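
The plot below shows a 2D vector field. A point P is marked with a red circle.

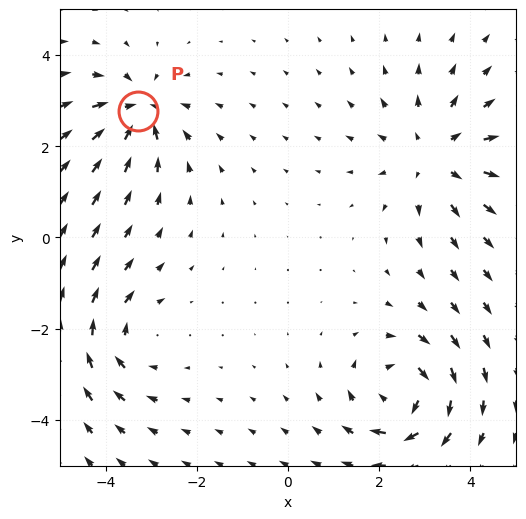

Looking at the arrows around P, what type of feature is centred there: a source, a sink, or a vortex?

sink

At P (-3.3, 2.8) the arrows converge inward. Divergence about -5, curl ≈0 — negative divergence with near-zero curl is a sink.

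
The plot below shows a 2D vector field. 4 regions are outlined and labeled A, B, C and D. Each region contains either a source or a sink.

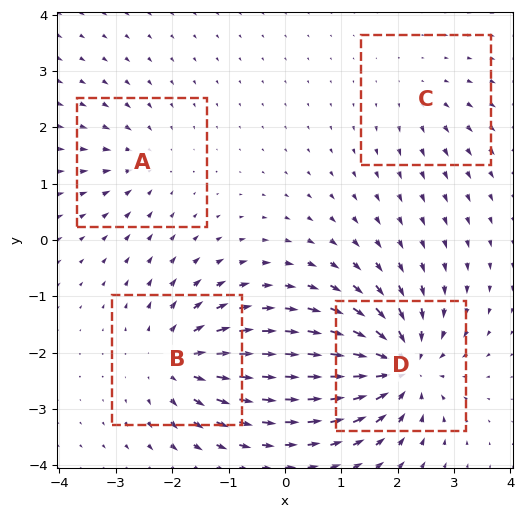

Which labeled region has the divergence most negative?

D

Divergence at each region's feature centre — A: about -4, B: about +6, C: about +3, D: about -8. Region D is most negative.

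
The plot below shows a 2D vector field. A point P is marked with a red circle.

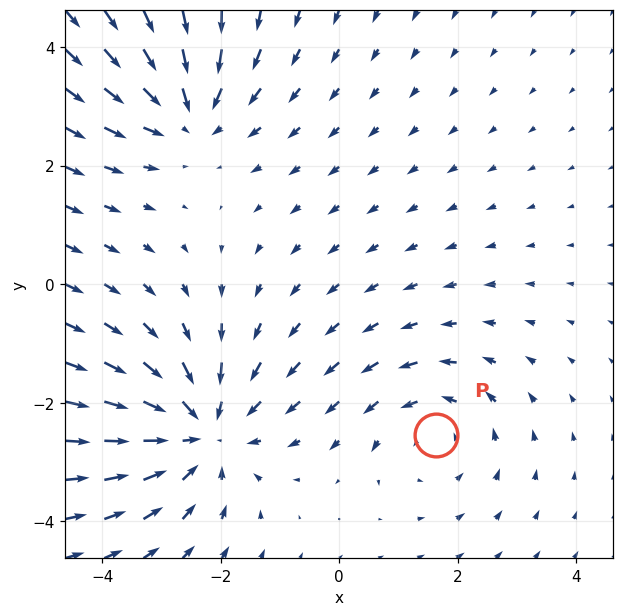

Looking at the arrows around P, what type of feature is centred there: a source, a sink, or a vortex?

vortex

At P (1.6, -2.5) the arrows circulate counterclockwise. Divergence ≈0, curl about +3 — near-zero divergence with nonzero curl is a vortex.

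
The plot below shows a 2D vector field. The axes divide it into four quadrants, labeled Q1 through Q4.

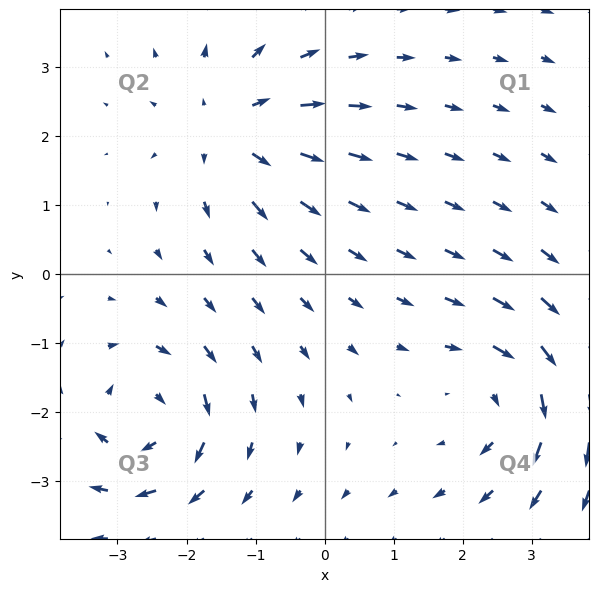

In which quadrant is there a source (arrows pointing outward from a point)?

The source sits at approximately (-1.4, 2.1), which lies in quadrant Q2. The divergence there is about +5, positive as expected for a source.

Q2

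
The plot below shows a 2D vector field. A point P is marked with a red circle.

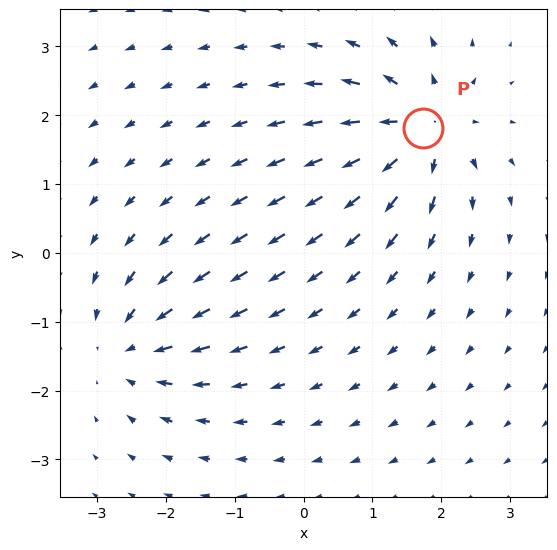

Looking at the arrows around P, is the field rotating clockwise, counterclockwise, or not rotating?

not rotating

Near P at (1.7, 1.8) the arrows show no circulation. The curl there is ≈0.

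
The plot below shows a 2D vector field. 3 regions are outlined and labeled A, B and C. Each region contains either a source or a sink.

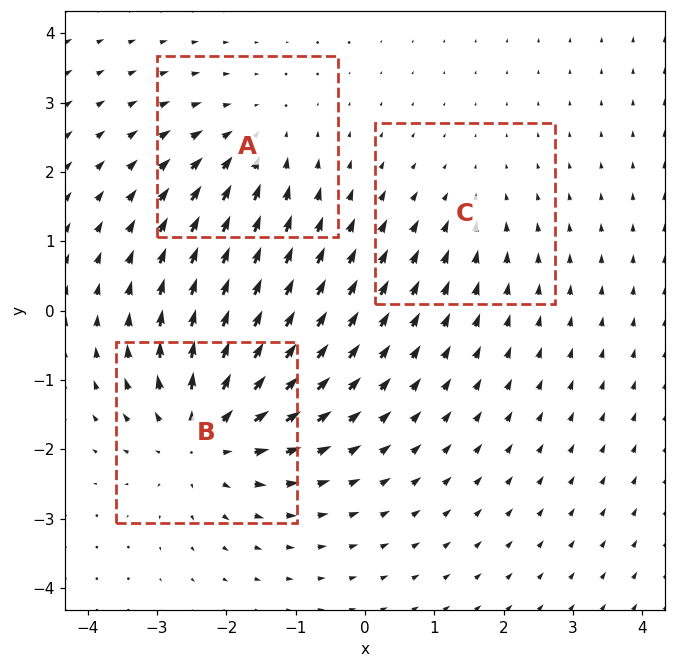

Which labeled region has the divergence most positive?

B

Divergence at each region's feature centre — A: about -3, B: about +5, C: about -2. Region B is most positive.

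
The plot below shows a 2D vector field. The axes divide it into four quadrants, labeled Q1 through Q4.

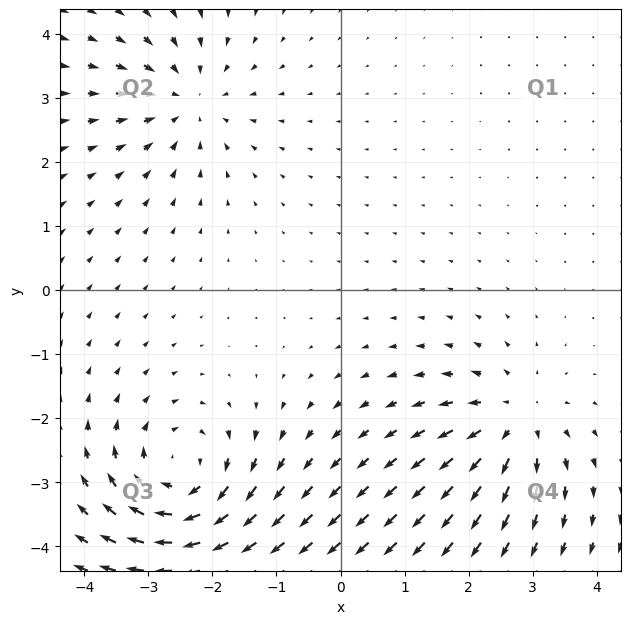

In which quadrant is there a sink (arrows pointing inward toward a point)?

The sink sits at approximately (-2.4, 3.0), which lies in quadrant Q2. The divergence there is about -4, negative as expected for a sink.

Q2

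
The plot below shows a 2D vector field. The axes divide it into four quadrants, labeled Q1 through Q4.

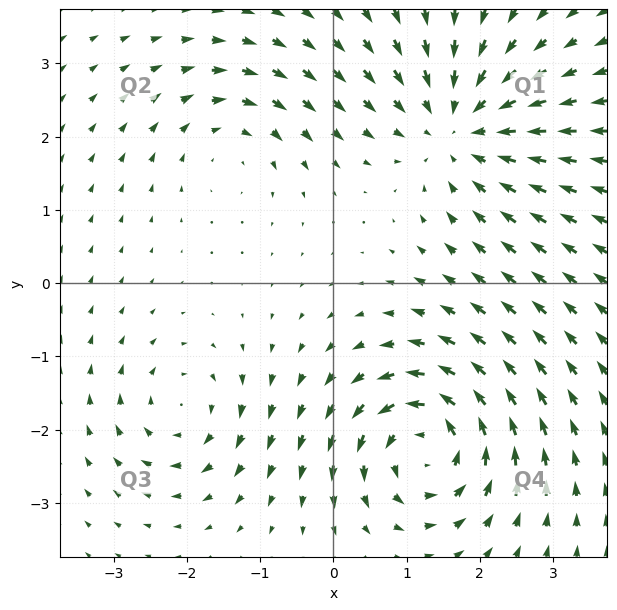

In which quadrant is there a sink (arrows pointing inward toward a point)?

The sink sits at approximately (1.7, 2.1), which lies in quadrant Q1. The divergence there is about -4, negative as expected for a sink.

Q1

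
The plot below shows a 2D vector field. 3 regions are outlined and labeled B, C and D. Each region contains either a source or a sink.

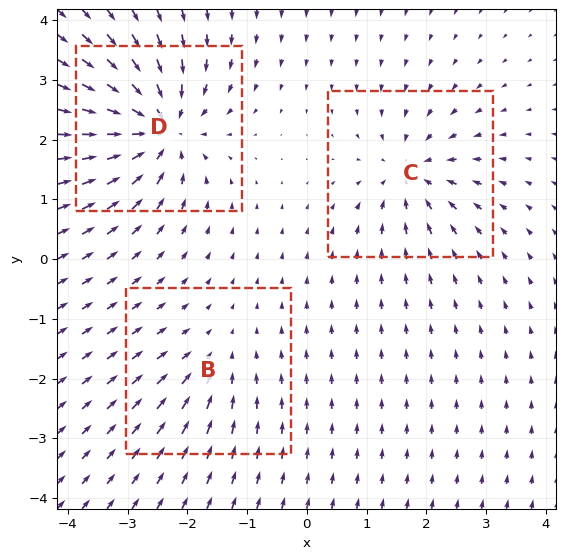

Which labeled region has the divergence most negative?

Divergence at each region's feature centre — B: about -2, C: about -4, D: about -6. Region D is most negative.

D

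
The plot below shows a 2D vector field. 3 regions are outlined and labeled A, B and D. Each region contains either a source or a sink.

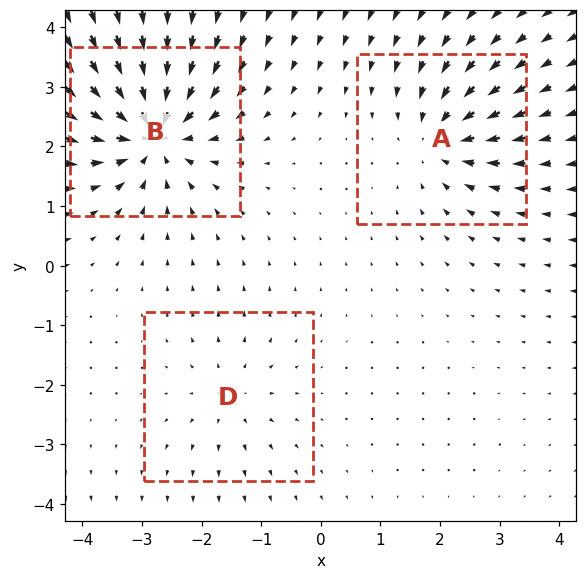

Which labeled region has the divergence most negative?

B

Divergence at each region's feature centre — A: about -4, B: about -6, D: about +2. Region B is most negative.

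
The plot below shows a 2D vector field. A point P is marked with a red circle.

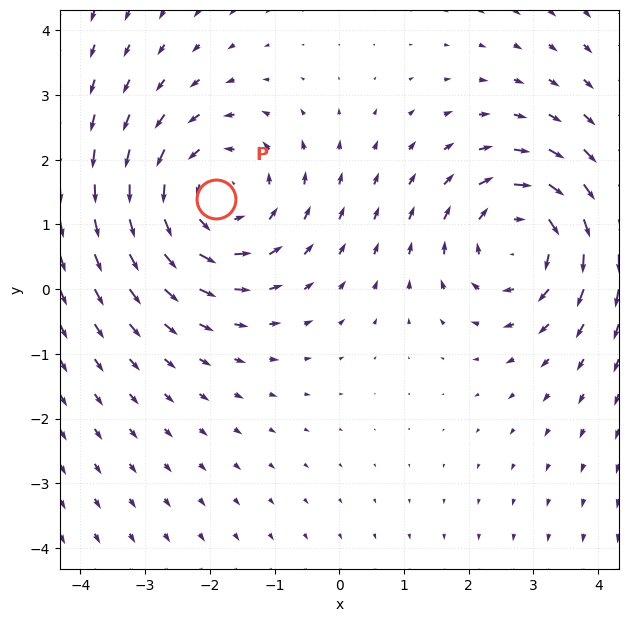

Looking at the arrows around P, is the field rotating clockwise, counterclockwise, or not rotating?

counterclockwise

Near P at (-1.9, 1.4) the arrows circulate counterclockwise. The curl (z-component) there is about +3; positive curl means counterclockwise rotation.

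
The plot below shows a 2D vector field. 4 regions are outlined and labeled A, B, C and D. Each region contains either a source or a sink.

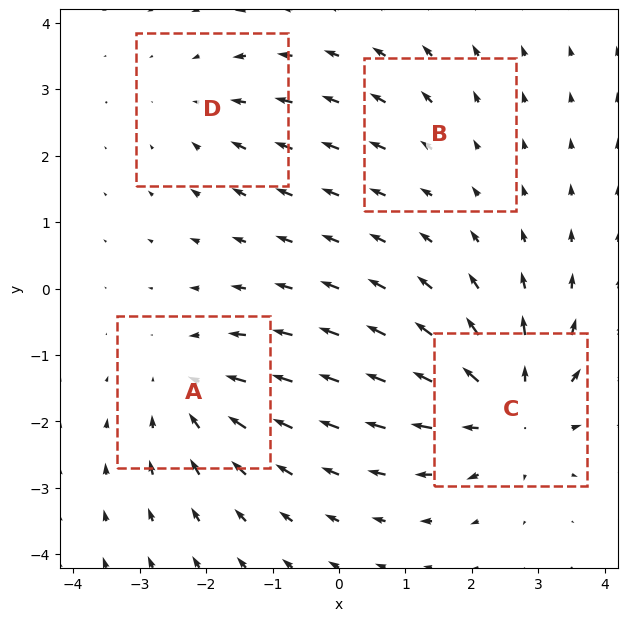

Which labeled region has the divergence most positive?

C

Divergence at each region's feature centre — A: about -4, B: about +2, C: about +6, D: about -3. Region C is most positive.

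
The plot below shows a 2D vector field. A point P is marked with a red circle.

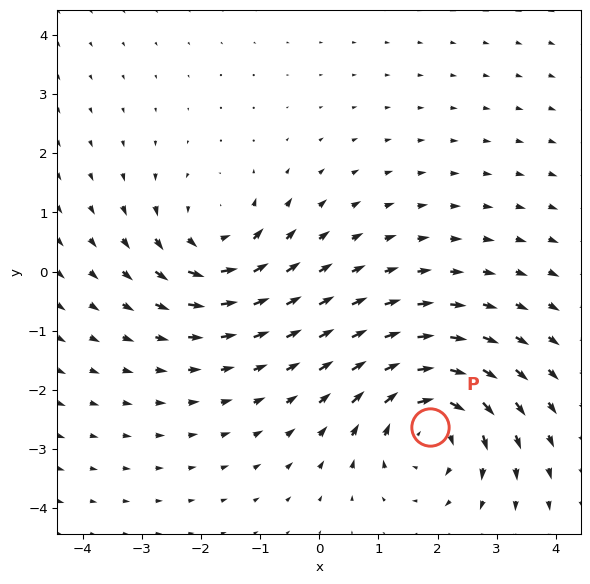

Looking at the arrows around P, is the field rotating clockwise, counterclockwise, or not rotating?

Near P at (1.9, -2.6) the arrows circulate clockwise. The curl (z-component) there is about -5; negative curl means clockwise rotation.

clockwise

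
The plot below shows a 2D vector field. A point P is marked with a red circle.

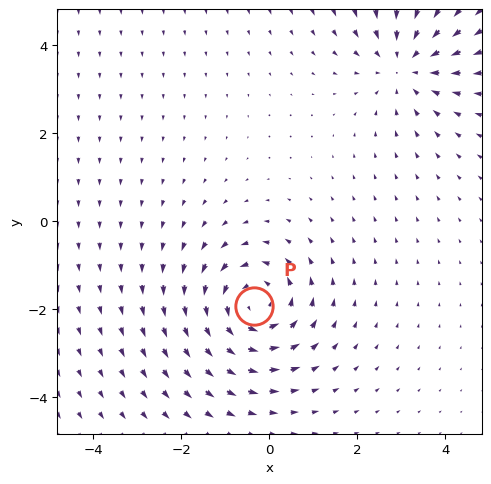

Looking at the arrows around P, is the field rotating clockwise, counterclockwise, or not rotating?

counterclockwise

Near P at (-0.4, -1.9) the arrows circulate counterclockwise. The curl (z-component) there is about +4; positive curl means counterclockwise rotation.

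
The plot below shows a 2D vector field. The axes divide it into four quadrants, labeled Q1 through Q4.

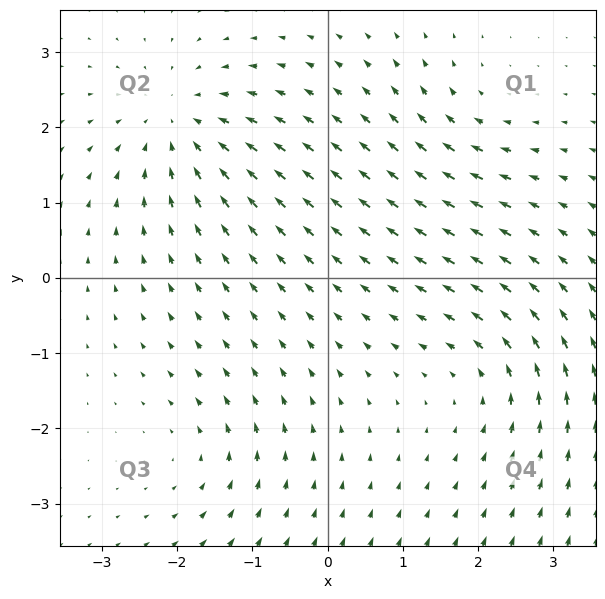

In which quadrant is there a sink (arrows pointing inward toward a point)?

The sink sits at approximately (-2.0, 2.0), which lies in quadrant Q2. The divergence there is about -4, negative as expected for a sink.

Q2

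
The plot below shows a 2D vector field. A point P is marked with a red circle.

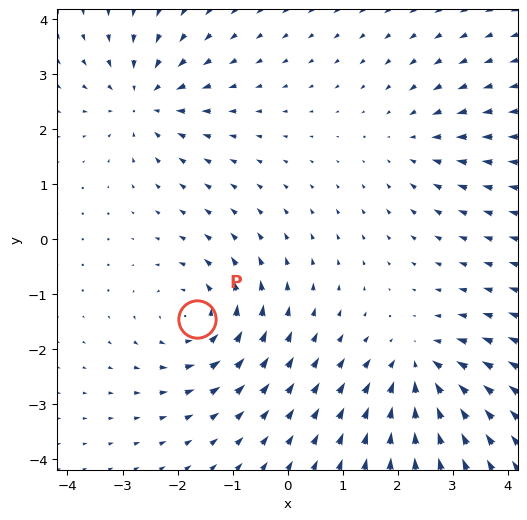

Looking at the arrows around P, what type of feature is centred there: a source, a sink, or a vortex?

At P (-1.6, -1.5) the arrows circulate counterclockwise. Divergence ≈0, curl about +5 — near-zero divergence with nonzero curl is a vortex.

vortex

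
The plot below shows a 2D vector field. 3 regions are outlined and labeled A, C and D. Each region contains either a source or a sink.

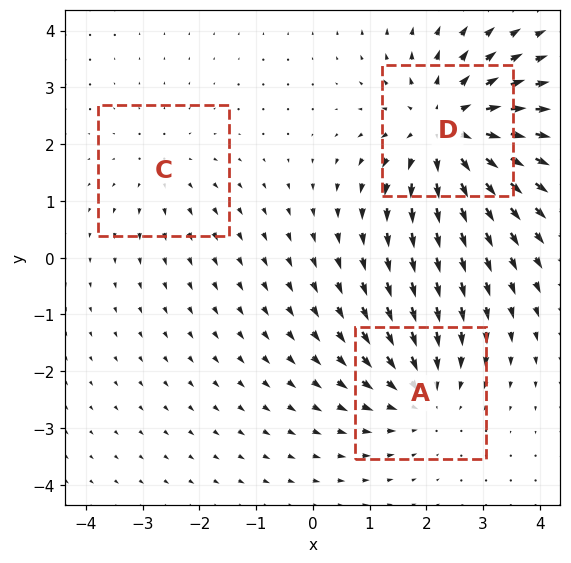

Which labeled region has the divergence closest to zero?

C

Divergence at each region's feature centre — A: about -3, C: about +2, D: about +4. Region C is closest to zero.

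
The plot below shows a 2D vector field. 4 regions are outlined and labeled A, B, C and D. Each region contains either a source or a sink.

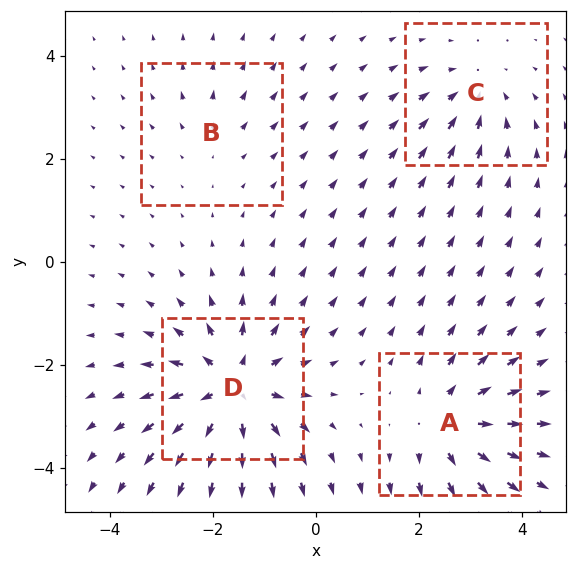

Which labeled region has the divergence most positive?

D

Divergence at each region's feature centre — A: about +5, B: about +2, C: about -4, D: about +7. Region D is most positive.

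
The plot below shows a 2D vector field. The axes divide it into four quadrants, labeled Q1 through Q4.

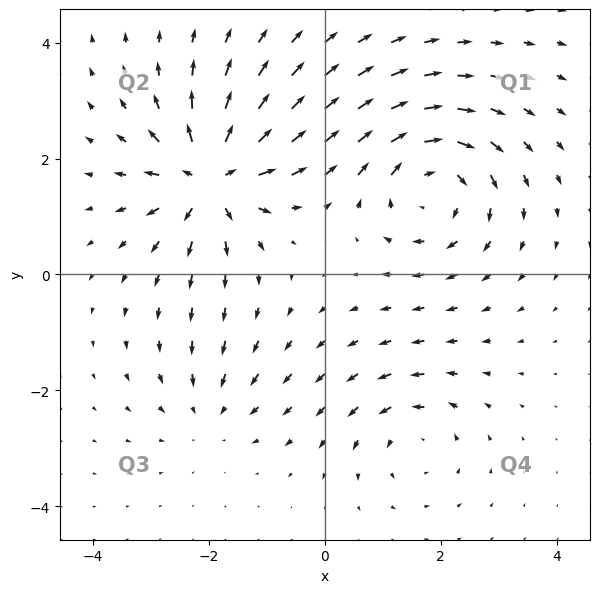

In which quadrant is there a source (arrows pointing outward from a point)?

Q2

The source sits at approximately (-2.0, 1.7), which lies in quadrant Q2. The divergence there is about +7, positive as expected for a source.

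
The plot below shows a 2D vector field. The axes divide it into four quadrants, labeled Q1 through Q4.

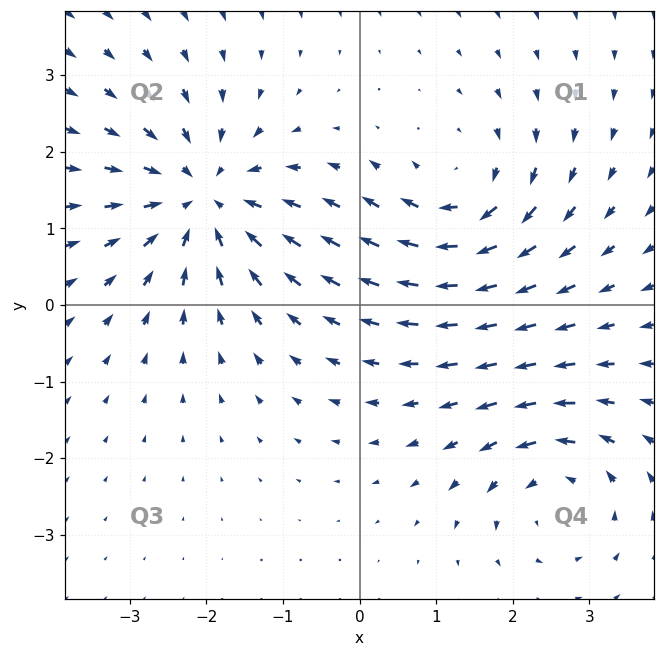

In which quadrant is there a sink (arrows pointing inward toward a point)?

Q2

The sink sits at approximately (-2.0, 1.4), which lies in quadrant Q2. The divergence there is about -4, negative as expected for a sink.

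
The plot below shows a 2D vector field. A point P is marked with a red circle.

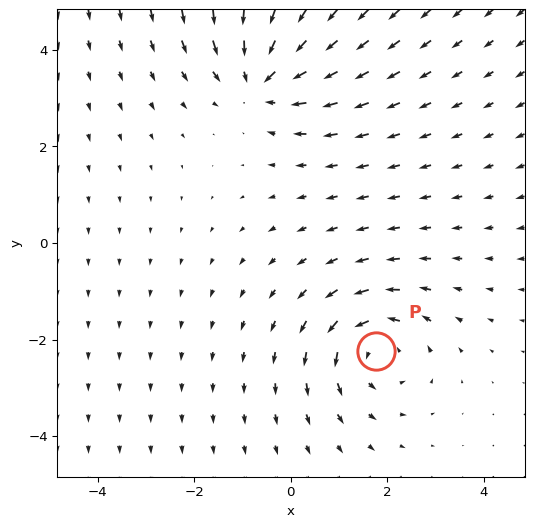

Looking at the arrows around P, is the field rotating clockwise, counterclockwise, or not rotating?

Near P at (1.8, -2.2) the arrows circulate counterclockwise. The curl (z-component) there is about +4; positive curl means counterclockwise rotation.

counterclockwise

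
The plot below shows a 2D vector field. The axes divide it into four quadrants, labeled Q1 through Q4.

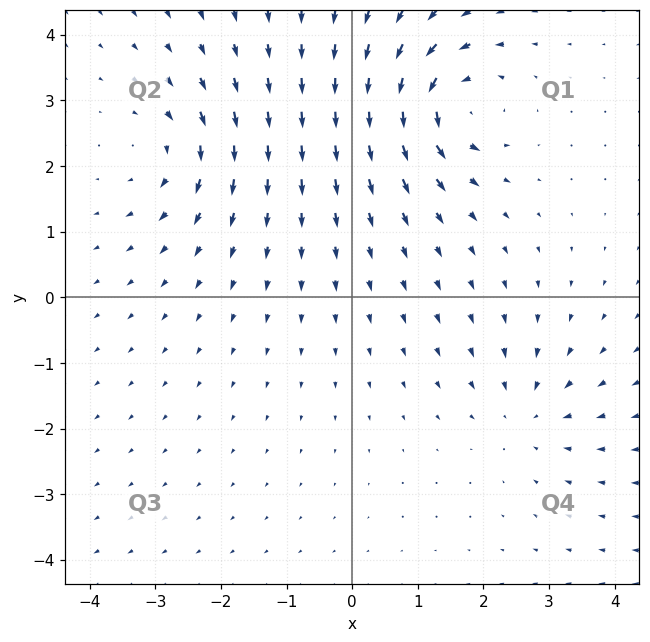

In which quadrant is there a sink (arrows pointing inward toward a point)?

Q4

The sink sits at approximately (2.7, -1.8), which lies in quadrant Q4. The divergence there is about -3, negative as expected for a sink.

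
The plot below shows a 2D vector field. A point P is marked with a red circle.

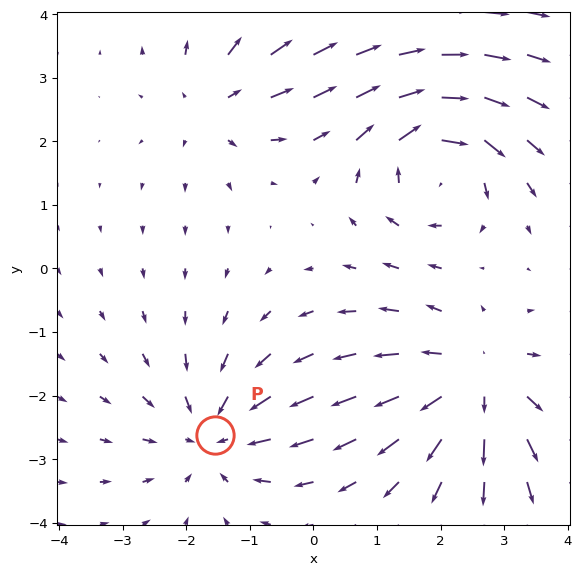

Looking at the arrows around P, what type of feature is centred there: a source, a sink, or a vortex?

At P (-1.6, -2.6) the arrows converge inward. Divergence about -4, curl ≈0 — negative divergence with near-zero curl is a sink.

sink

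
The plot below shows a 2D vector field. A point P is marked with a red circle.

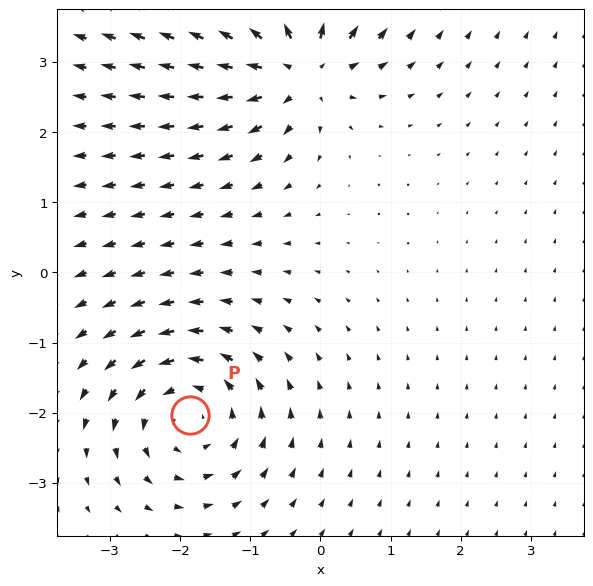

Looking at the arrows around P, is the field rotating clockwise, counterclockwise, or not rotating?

counterclockwise

Near P at (-1.9, -2.0) the arrows circulate counterclockwise. The curl (z-component) there is about +5; positive curl means counterclockwise rotation.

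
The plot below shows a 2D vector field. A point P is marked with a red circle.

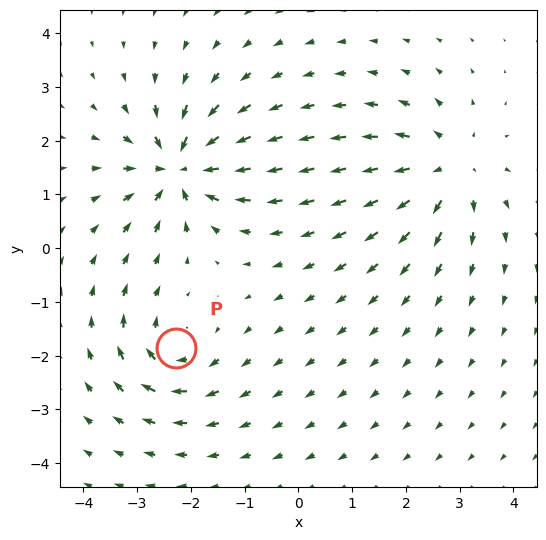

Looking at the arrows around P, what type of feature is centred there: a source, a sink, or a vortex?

vortex

At P (-2.3, -1.9) the arrows circulate clockwise. Divergence ≈0, curl about -4 — near-zero divergence with nonzero curl is a vortex.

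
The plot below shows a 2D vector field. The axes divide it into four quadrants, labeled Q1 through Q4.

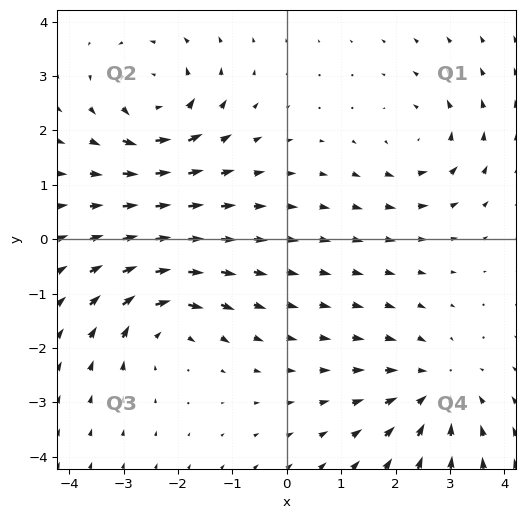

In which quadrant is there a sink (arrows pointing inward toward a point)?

The sink sits at approximately (2.7, -2.8), which lies in quadrant Q4. The divergence there is about -4, negative as expected for a sink.

Q4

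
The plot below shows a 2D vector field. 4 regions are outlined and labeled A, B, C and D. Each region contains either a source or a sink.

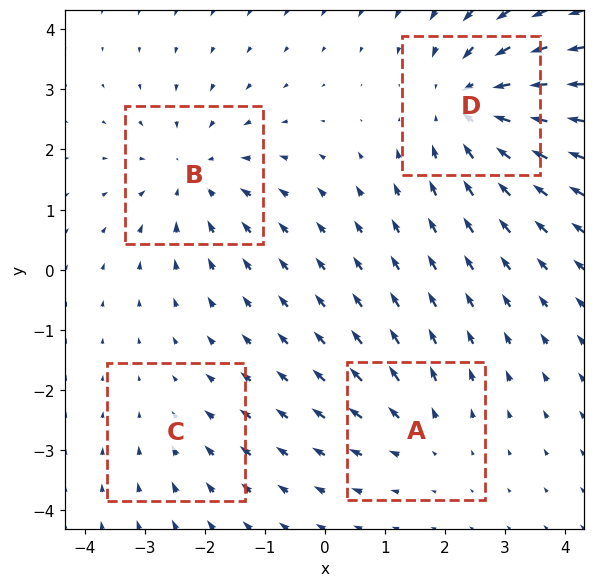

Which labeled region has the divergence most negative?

Divergence at each region's feature centre — A: about +3, B: about -4, C: about -2, D: about -6. Region D is most negative.

D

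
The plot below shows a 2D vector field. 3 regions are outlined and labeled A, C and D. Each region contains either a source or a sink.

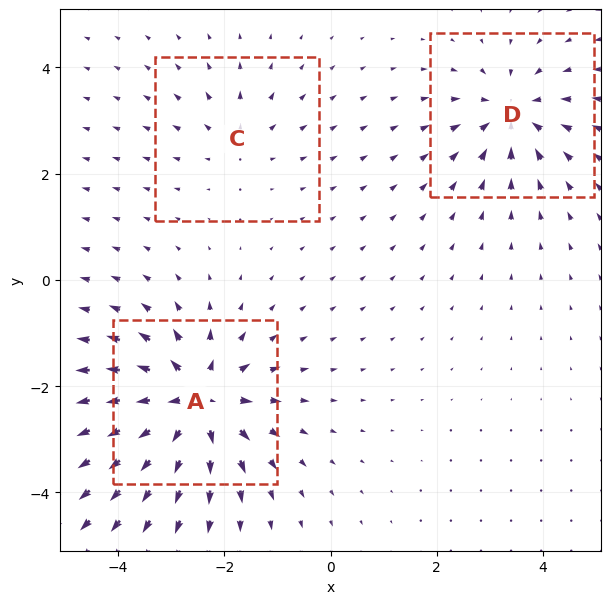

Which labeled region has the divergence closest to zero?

C

Divergence at each region's feature centre — A: about +6, C: about +2, D: about -4. Region C is closest to zero.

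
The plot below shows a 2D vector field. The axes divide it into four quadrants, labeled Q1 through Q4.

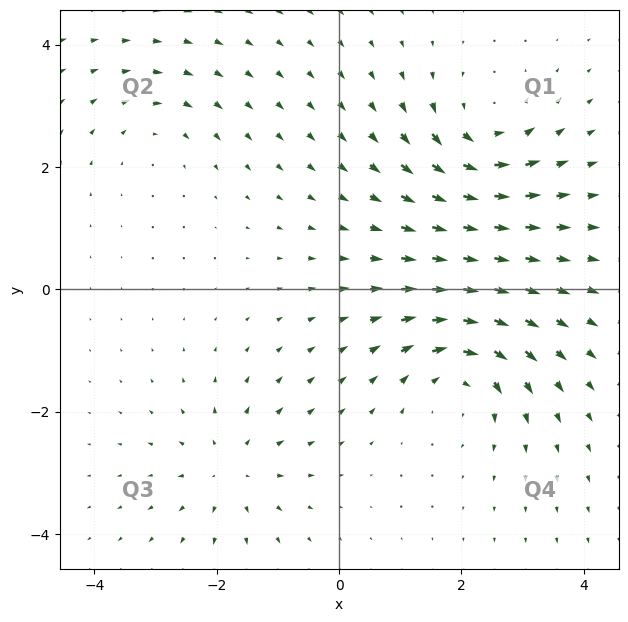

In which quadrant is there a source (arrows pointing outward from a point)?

The source sits at approximately (-1.8, -2.9), which lies in quadrant Q3. The divergence there is about +4, positive as expected for a source.

Q3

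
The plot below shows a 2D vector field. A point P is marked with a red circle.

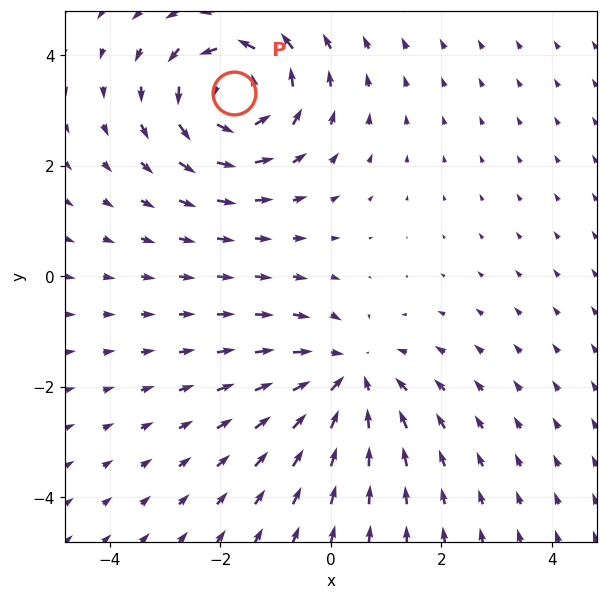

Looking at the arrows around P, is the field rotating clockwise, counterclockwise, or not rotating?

counterclockwise

Near P at (-1.8, 3.3) the arrows circulate counterclockwise. The curl (z-component) there is about +4; positive curl means counterclockwise rotation.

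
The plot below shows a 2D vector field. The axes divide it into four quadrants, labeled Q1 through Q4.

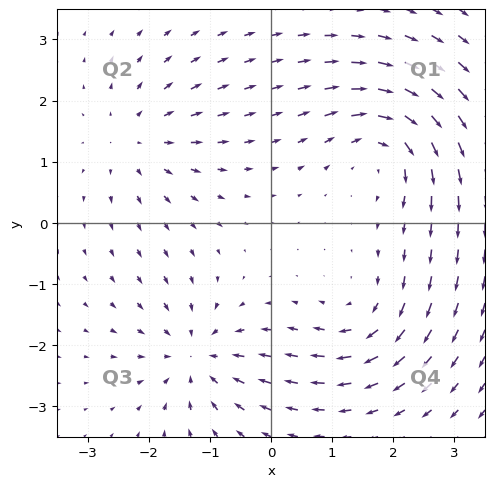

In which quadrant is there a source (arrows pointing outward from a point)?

Q2

The source sits at approximately (-2.2, 1.4), which lies in quadrant Q2. The divergence there is about +4, positive as expected for a source.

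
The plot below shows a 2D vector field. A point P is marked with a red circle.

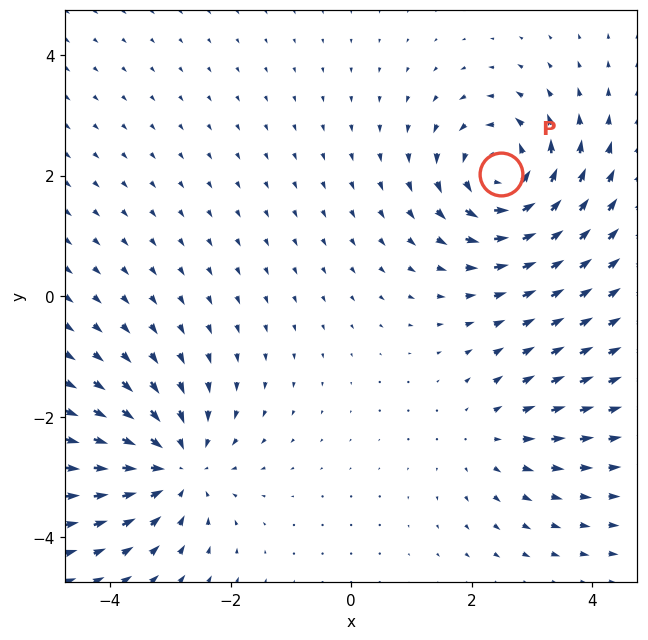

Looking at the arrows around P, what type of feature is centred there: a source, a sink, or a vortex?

vortex

At P (2.5, 2.0) the arrows circulate counterclockwise. Divergence ≈0, curl about +6 — near-zero divergence with nonzero curl is a vortex.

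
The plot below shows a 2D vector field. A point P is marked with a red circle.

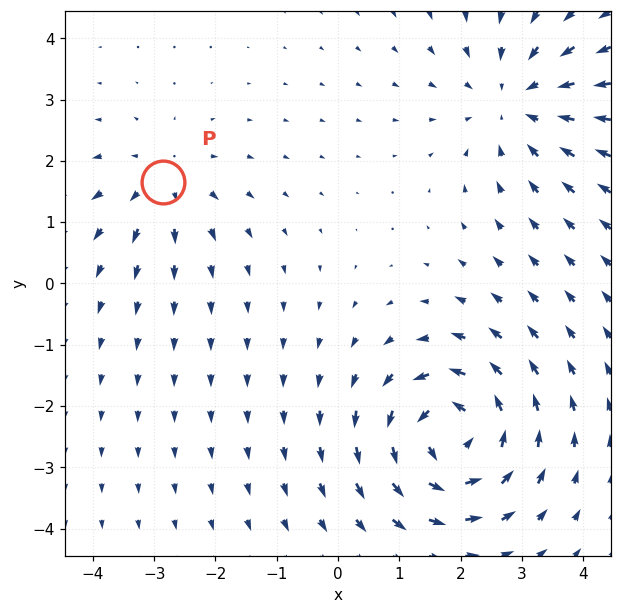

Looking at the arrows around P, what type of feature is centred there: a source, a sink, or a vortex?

At P (-2.9, 1.6) the arrows spread outward. Divergence about +3, curl ≈0 — positive divergence with near-zero curl is a source.

source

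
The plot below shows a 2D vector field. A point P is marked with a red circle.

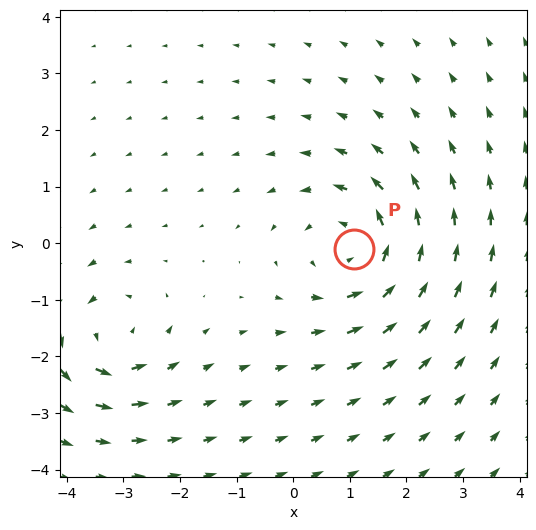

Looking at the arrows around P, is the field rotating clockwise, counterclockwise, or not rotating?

counterclockwise

Near P at (1.1, -0.1) the arrows circulate counterclockwise. The curl (z-component) there is about +4; positive curl means counterclockwise rotation.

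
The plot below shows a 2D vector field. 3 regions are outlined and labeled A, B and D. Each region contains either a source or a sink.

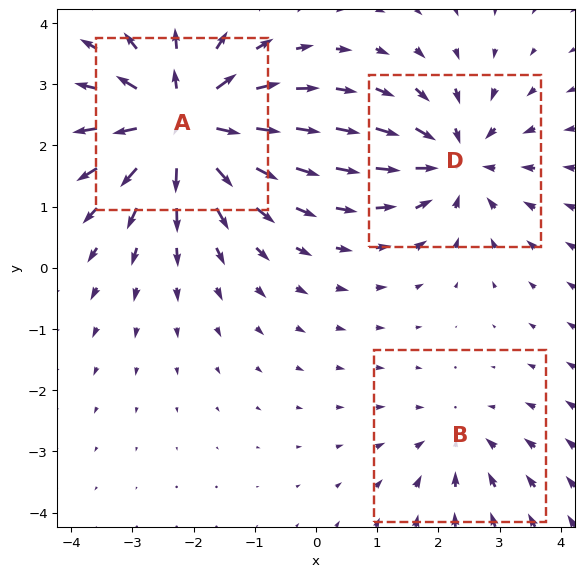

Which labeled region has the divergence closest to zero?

B

Divergence at each region's feature centre — A: about +6, B: about -2, D: about -4. Region B is closest to zero.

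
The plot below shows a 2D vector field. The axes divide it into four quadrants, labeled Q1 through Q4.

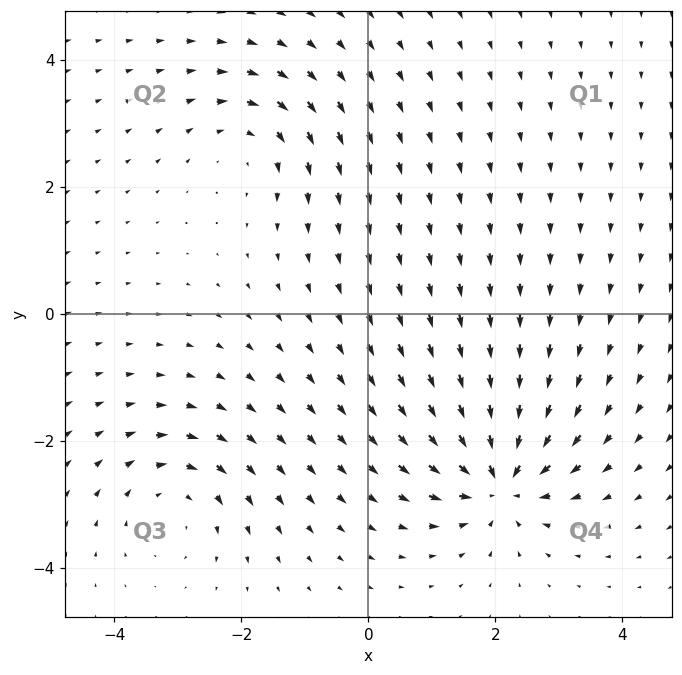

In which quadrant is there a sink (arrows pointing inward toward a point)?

Q4

The sink sits at approximately (2.1, -2.6), which lies in quadrant Q4. The divergence there is about -7, negative as expected for a sink.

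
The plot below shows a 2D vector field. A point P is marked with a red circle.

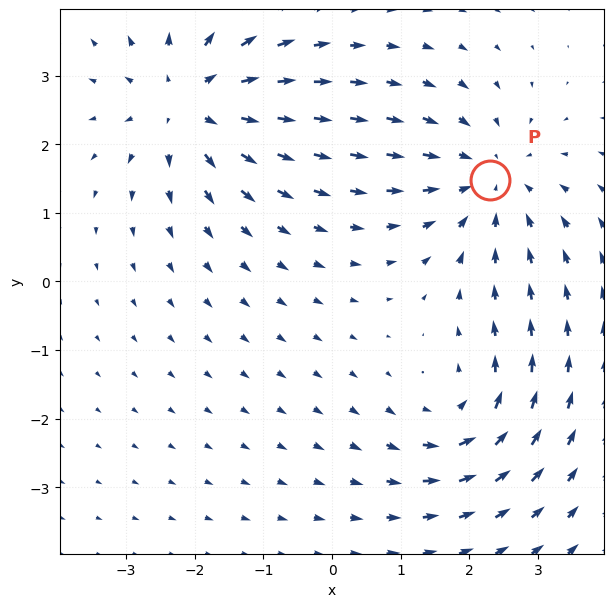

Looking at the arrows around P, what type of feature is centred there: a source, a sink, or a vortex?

sink

At P (2.3, 1.5) the arrows converge inward. Divergence about -4, curl ≈0 — negative divergence with near-zero curl is a sink.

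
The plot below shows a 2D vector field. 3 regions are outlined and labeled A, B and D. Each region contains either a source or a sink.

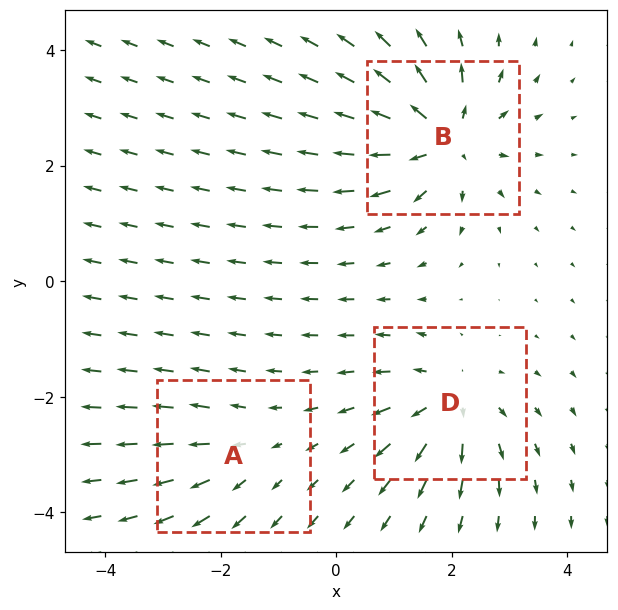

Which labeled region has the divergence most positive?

Divergence at each region's feature centre — A: about +2, B: about +6, D: about +4. Region B is most positive.

B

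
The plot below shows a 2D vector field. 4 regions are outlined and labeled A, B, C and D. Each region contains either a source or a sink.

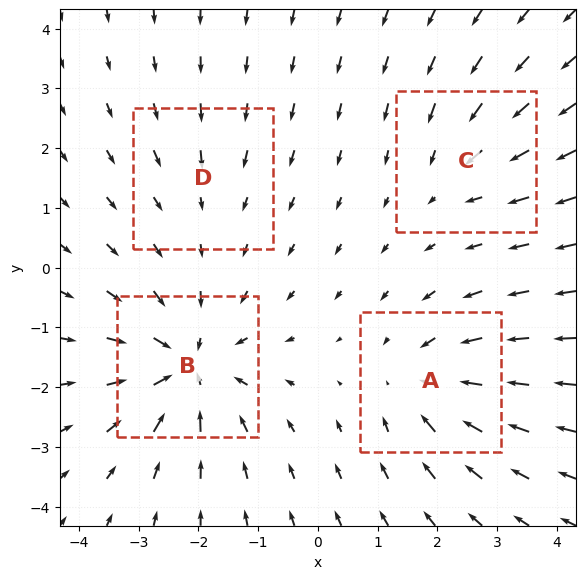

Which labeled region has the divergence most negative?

Divergence at each region's feature centre — A: about -5, B: about -7, C: about -3, D: about -2. Region B is most negative.

B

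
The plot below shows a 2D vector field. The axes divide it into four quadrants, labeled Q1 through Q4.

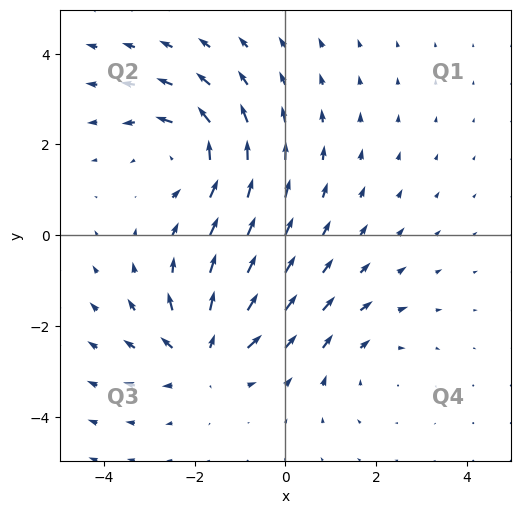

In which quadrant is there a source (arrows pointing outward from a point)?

Q3

The source sits at approximately (-1.8, -2.6), which lies in quadrant Q3. The divergence there is about +5, positive as expected for a source.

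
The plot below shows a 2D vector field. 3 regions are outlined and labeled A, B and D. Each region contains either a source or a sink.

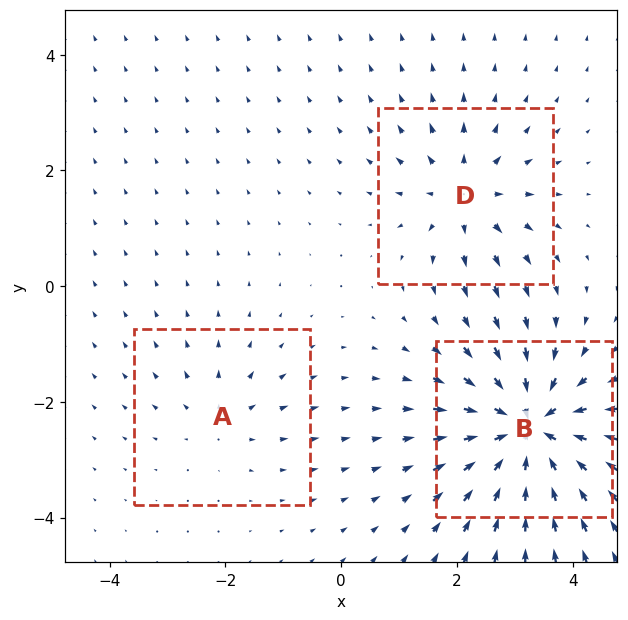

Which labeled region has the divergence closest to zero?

Divergence at each region's feature centre — A: about +2, B: about -6, D: about +4. Region A is closest to zero.

A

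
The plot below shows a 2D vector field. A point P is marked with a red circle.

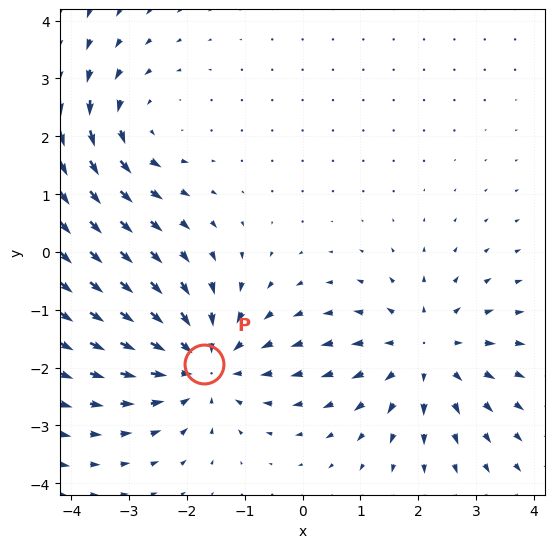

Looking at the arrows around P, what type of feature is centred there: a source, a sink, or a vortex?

sink

At P (-1.7, -1.9) the arrows converge inward. Divergence about -4, curl ≈0 — negative divergence with near-zero curl is a sink.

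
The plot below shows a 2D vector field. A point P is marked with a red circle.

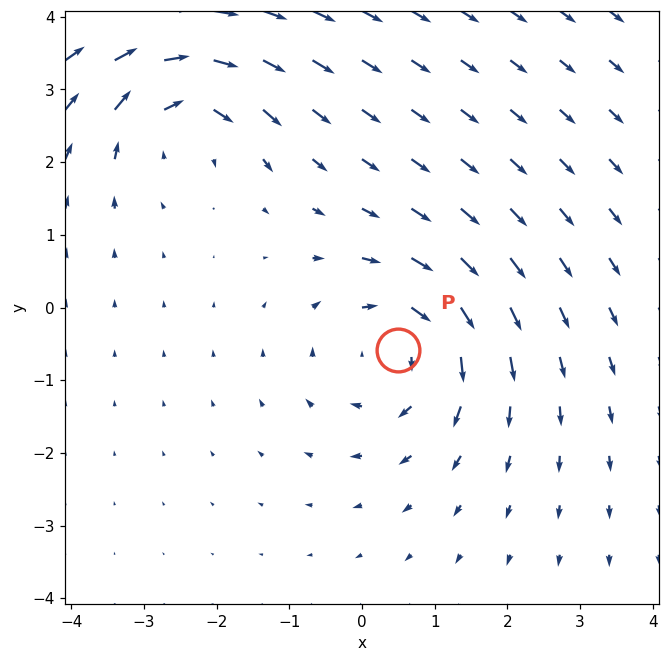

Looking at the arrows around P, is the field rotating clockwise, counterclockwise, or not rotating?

Near P at (0.5, -0.6) the arrows circulate clockwise. The curl (z-component) there is about -5; negative curl means clockwise rotation.

clockwise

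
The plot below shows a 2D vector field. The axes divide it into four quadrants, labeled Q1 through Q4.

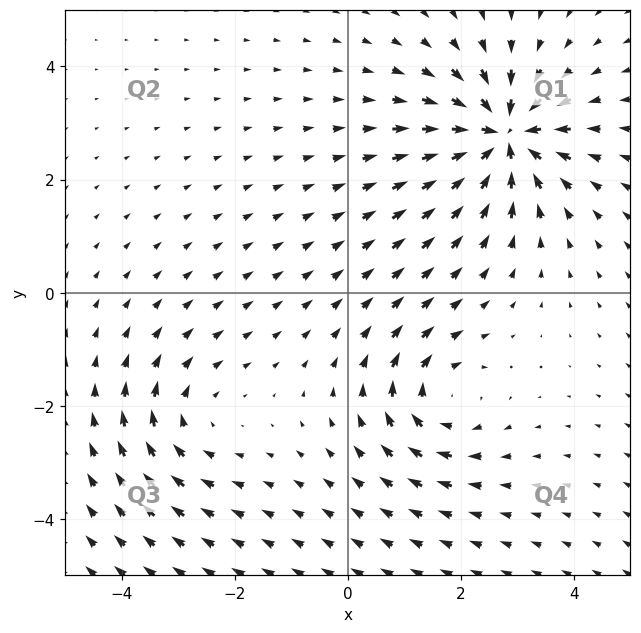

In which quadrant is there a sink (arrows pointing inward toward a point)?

Q1

The sink sits at approximately (2.8, 2.8), which lies in quadrant Q1. The divergence there is about -7, negative as expected for a sink.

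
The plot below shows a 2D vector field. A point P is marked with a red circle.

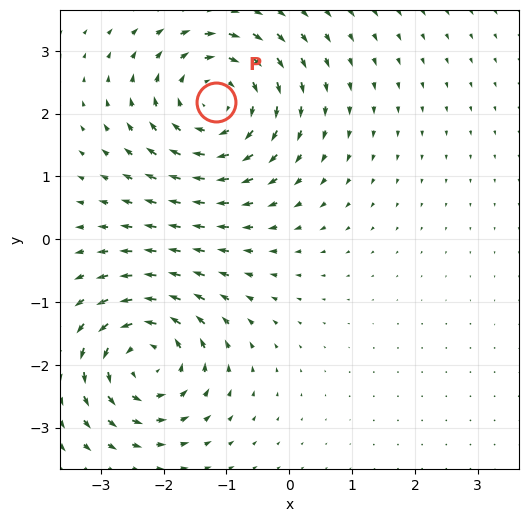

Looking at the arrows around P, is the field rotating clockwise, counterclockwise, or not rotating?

Near P at (-1.2, 2.2) the arrows circulate clockwise. The curl (z-component) there is about -3; negative curl means clockwise rotation.

clockwise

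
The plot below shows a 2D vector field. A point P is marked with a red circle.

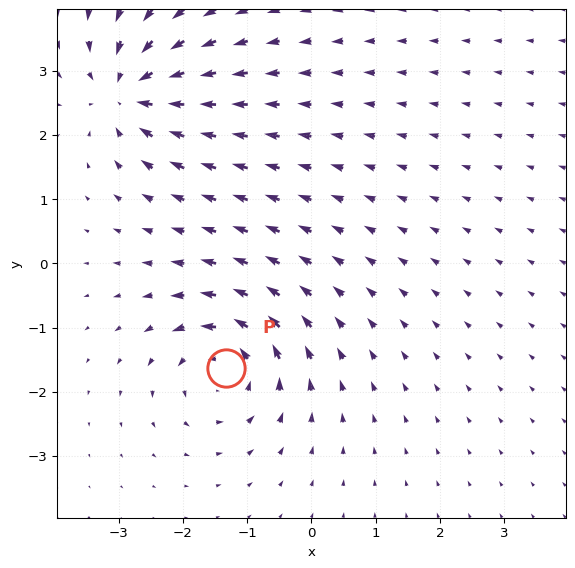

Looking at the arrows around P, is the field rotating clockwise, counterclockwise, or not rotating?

counterclockwise

Near P at (-1.3, -1.6) the arrows circulate counterclockwise. The curl (z-component) there is about +5; positive curl means counterclockwise rotation.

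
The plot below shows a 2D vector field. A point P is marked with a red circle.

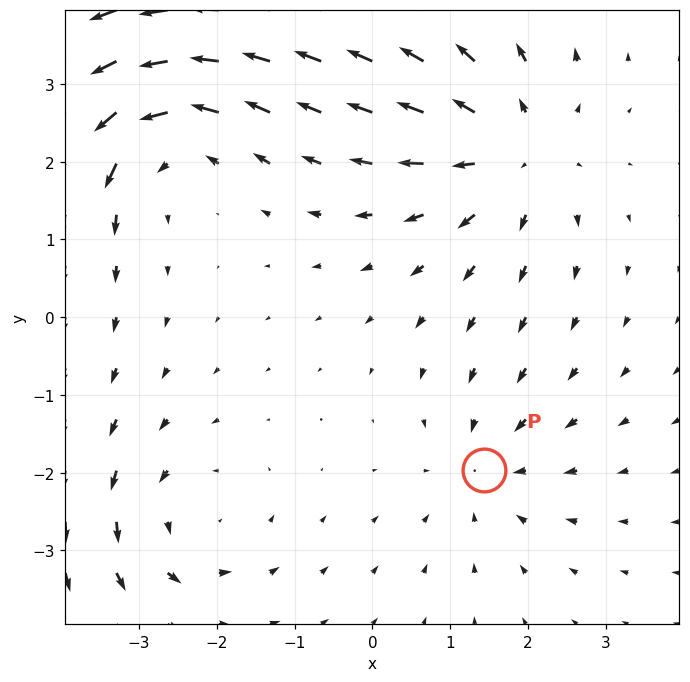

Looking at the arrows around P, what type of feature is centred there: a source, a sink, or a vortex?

sink

At P (1.4, -2.0) the arrows converge inward. Divergence about -2, curl ≈0 — negative divergence with near-zero curl is a sink.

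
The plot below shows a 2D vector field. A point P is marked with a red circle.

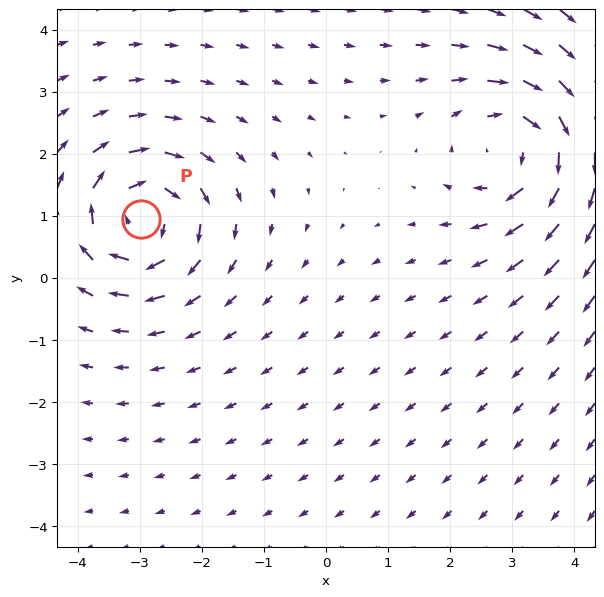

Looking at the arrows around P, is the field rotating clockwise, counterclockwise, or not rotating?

clockwise

Near P at (-3.0, 0.9) the arrows circulate clockwise. The curl (z-component) there is about -4; negative curl means clockwise rotation.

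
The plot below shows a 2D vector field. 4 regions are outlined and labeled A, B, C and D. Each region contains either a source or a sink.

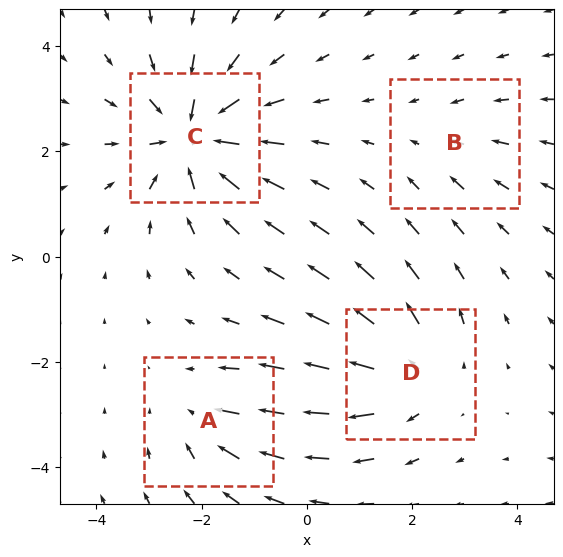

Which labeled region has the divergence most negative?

C

Divergence at each region's feature centre — A: about -3, B: about -2, C: about -7, D: about +5. Region C is most negative.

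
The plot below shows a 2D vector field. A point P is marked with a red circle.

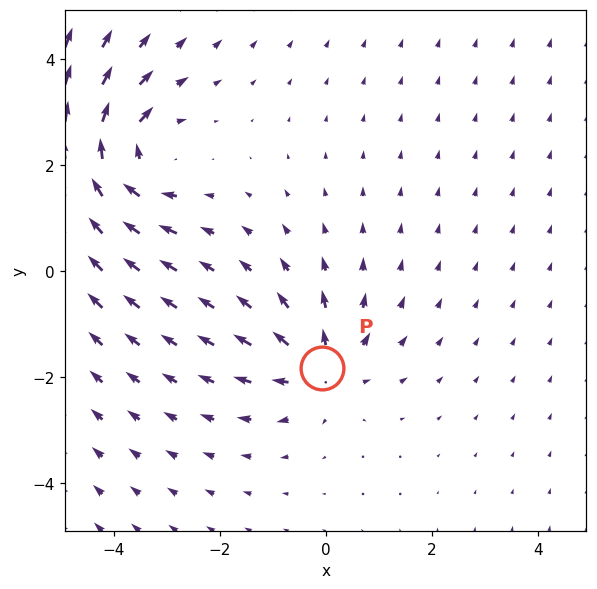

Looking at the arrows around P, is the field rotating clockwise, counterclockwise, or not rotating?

Near P at (-0.1, -1.8) the arrows show no circulation. The curl there is ≈0.

not rotating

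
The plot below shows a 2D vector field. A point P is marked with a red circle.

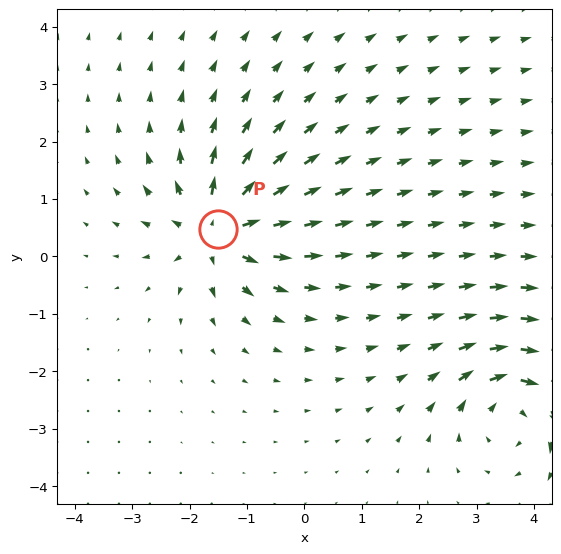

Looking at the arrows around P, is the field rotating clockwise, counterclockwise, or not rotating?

not rotating

Near P at (-1.5, 0.5) the arrows show no circulation. The curl there is ≈0.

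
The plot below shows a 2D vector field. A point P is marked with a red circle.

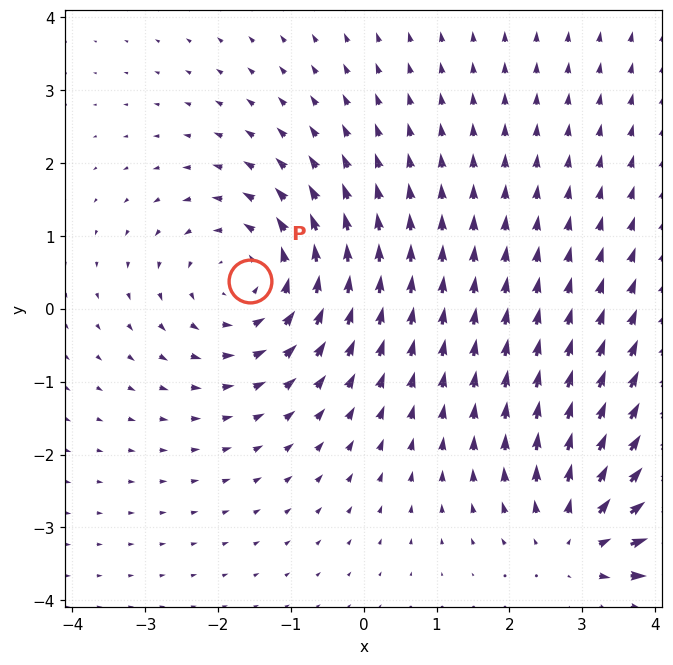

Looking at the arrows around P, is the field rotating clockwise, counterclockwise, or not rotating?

Near P at (-1.6, 0.4) the arrows circulate counterclockwise. The curl (z-component) there is about +3; positive curl means counterclockwise rotation.

counterclockwise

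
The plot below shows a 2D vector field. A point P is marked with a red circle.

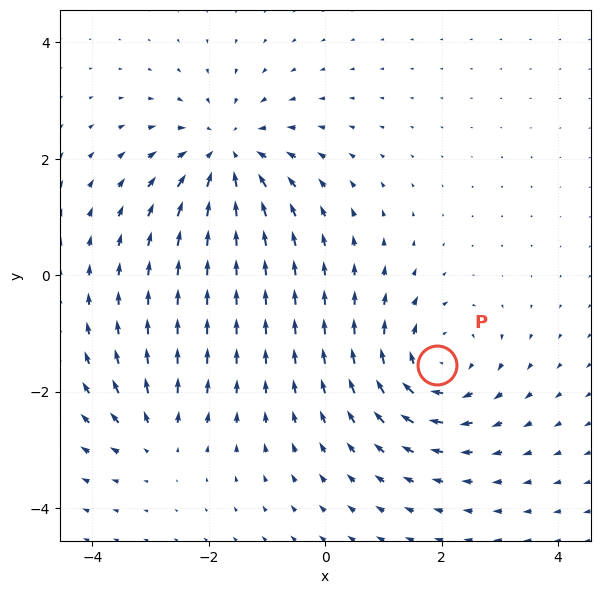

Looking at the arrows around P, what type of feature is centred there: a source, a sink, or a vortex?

At P (1.9, -1.5) the arrows circulate clockwise. Divergence ≈0, curl about -5 — near-zero divergence with nonzero curl is a vortex.

vortex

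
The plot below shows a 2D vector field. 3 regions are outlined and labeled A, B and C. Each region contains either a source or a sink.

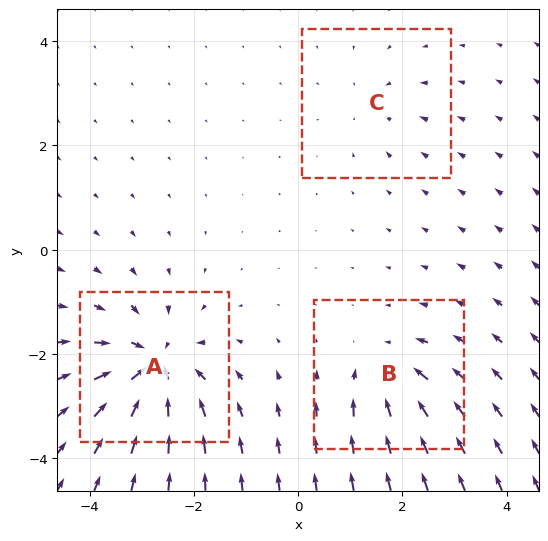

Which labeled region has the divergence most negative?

A

Divergence at each region's feature centre — A: about -6, B: about -4, C: about -2. Region A is most negative.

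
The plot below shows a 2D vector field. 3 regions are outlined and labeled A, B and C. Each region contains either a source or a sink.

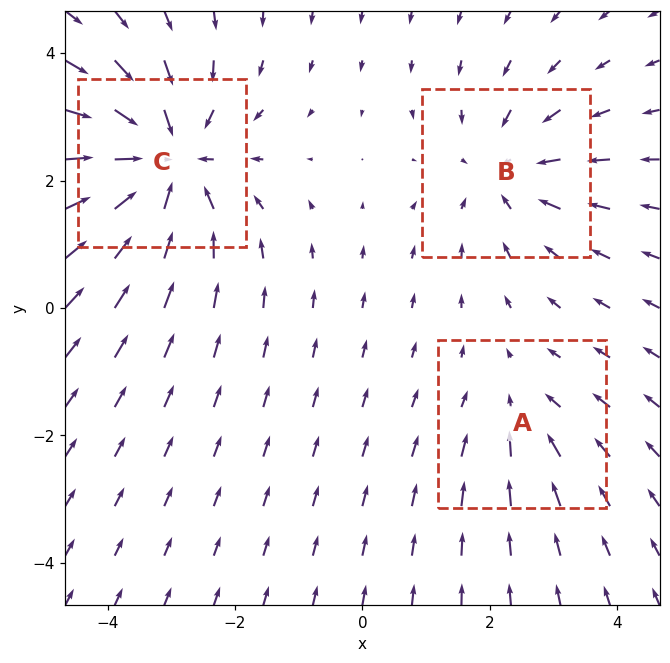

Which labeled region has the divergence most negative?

C

Divergence at each region's feature centre — A: about -2, B: about -3, C: about -5. Region C is most negative.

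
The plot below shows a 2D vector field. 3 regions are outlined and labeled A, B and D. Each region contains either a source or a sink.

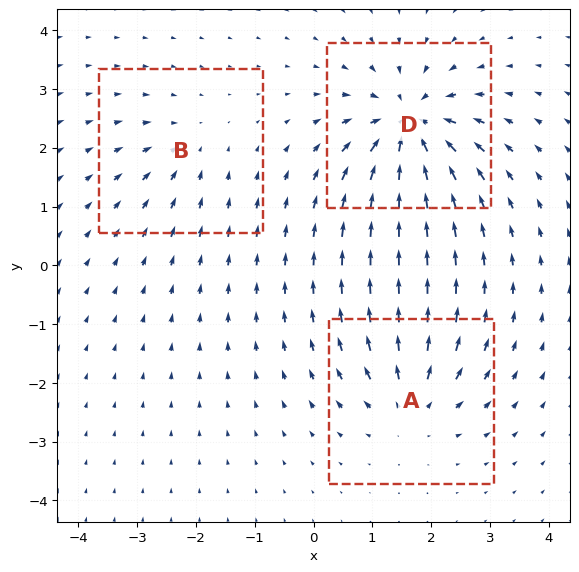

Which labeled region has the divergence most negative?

D

Divergence at each region's feature centre — A: about +4, B: about -3, D: about -6. Region D is most negative.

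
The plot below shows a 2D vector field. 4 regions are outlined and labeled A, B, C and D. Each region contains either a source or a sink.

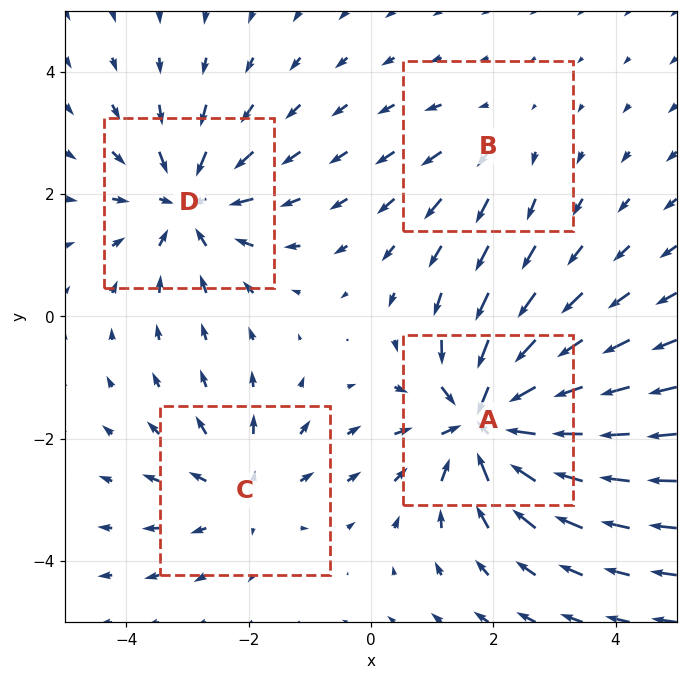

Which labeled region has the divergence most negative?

Divergence at each region's feature centre — A: about -8, B: about +2, C: about +4, D: about -5. Region A is most negative.

A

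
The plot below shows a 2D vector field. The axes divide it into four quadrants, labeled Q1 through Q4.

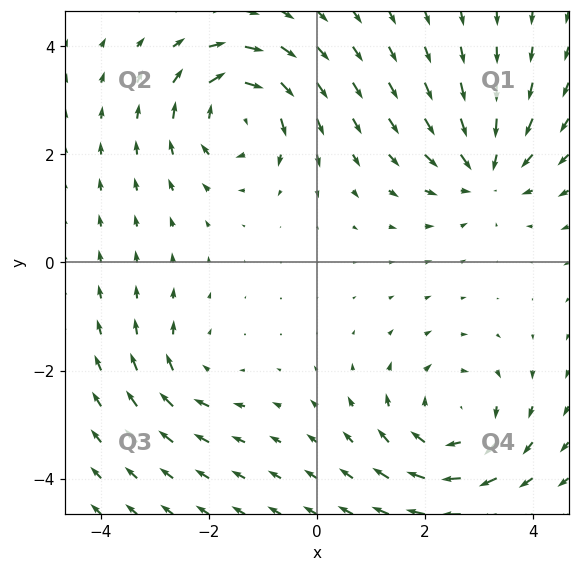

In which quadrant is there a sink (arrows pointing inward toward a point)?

The sink sits at approximately (3.1, 1.7), which lies in quadrant Q1. The divergence there is about -4, negative as expected for a sink.

Q1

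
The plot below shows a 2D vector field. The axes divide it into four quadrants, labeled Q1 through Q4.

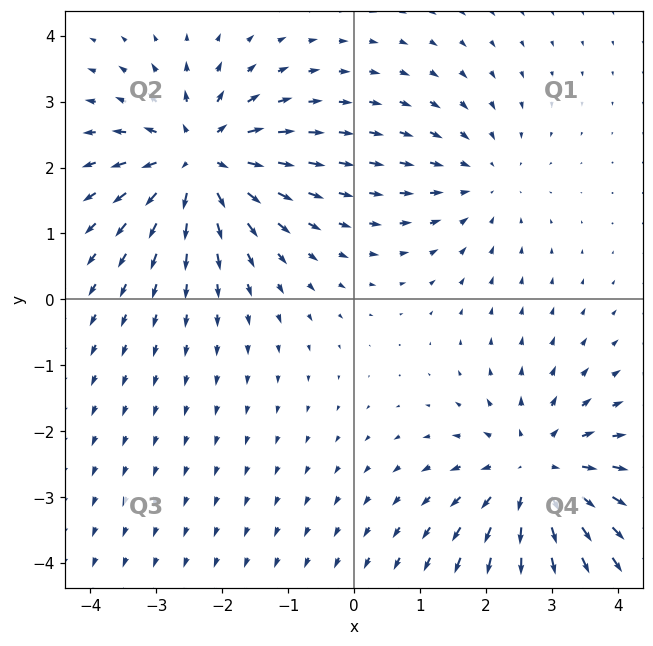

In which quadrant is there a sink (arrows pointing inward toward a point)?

Q1

The sink sits at approximately (1.9, 1.8), which lies in quadrant Q1. The divergence there is about -3, negative as expected for a sink.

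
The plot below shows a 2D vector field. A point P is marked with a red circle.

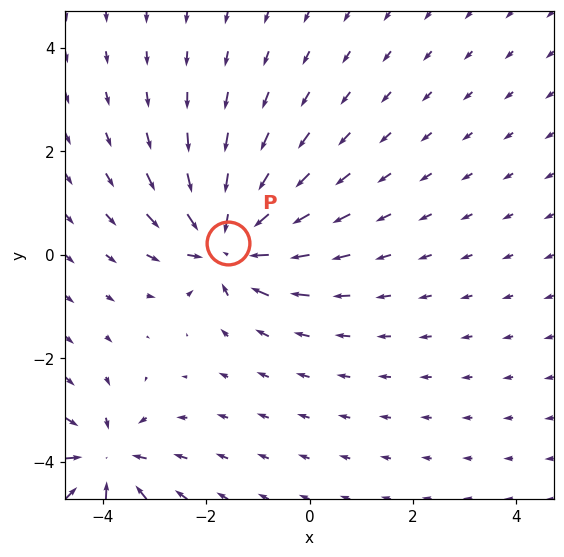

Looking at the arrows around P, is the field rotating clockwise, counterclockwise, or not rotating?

not rotating

Near P at (-1.6, 0.2) the arrows show no circulation. The curl there is ≈0.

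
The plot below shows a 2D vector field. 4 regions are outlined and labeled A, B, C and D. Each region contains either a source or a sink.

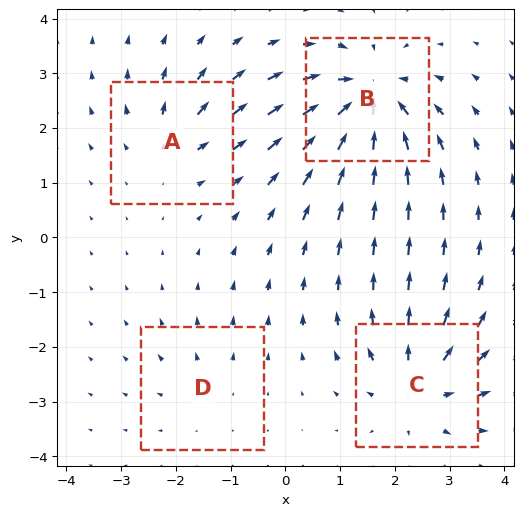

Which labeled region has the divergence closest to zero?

D

Divergence at each region's feature centre — A: about +4, B: about -7, C: about +5, D: about +2. Region D is closest to zero.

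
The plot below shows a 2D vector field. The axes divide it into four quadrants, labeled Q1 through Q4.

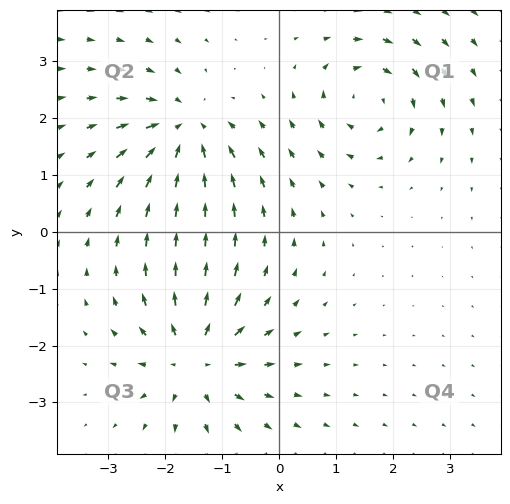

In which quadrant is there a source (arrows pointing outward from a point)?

Q3

The source sits at approximately (-1.5, -2.2), which lies in quadrant Q3. The divergence there is about +5, positive as expected for a source.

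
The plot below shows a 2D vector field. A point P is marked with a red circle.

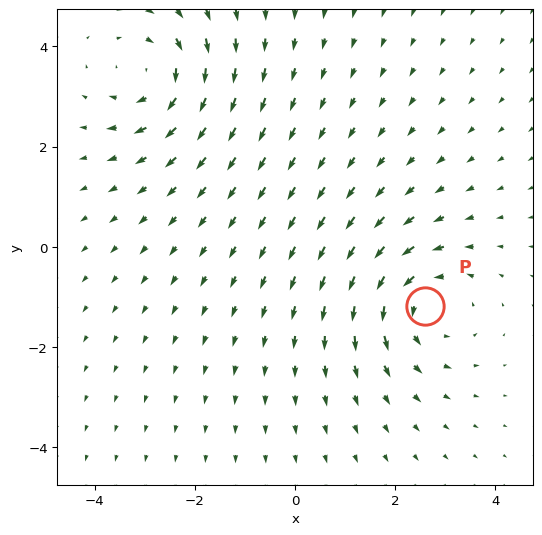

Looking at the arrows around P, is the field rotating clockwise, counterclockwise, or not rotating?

counterclockwise

Near P at (2.6, -1.2) the arrows circulate counterclockwise. The curl (z-component) there is about +3; positive curl means counterclockwise rotation.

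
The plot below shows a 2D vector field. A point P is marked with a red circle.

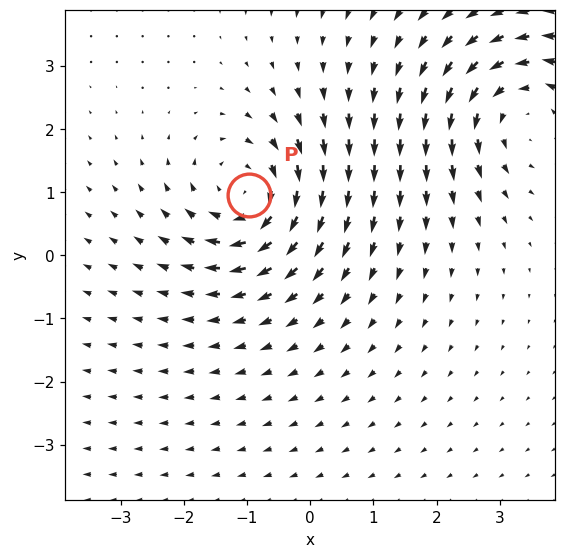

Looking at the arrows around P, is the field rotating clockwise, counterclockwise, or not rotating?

Near P at (-1.0, 1.0) the arrows circulate clockwise. The curl (z-component) there is about -5; negative curl means clockwise rotation.

clockwise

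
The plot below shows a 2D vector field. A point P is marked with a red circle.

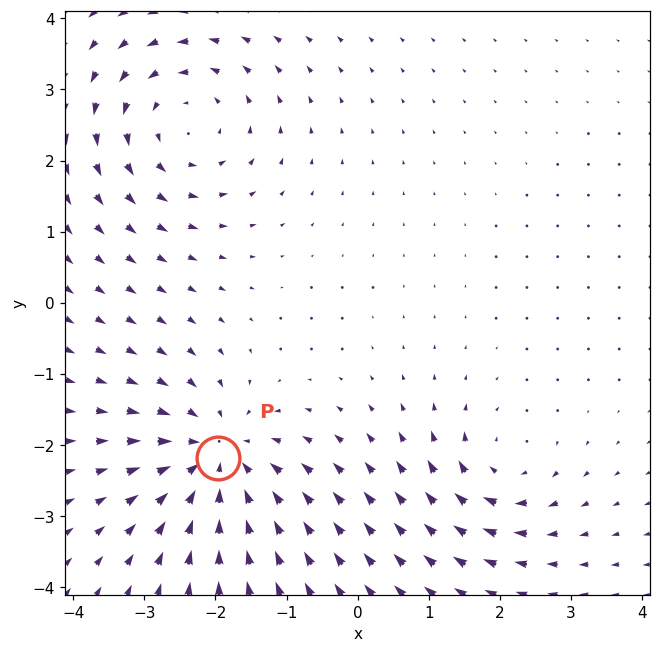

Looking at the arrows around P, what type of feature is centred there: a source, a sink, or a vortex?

sink

At P (-2.0, -2.2) the arrows converge inward. Divergence about -5, curl ≈0 — negative divergence with near-zero curl is a sink.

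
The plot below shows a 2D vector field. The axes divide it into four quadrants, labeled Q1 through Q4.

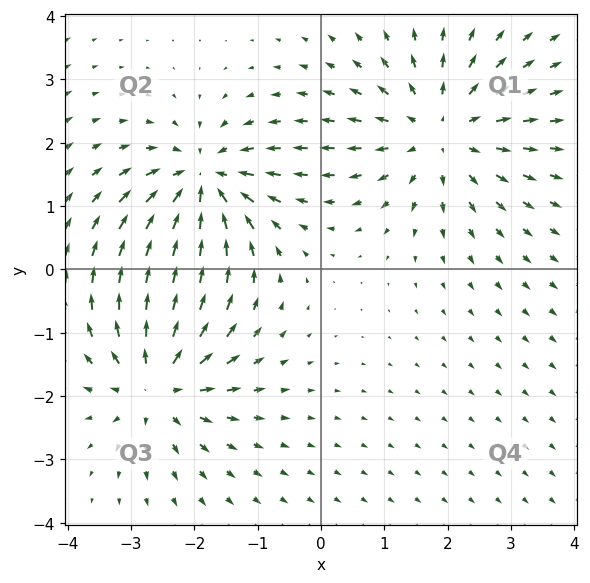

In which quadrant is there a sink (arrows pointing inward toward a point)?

The sink sits at approximately (-1.9, 1.4), which lies in quadrant Q2. The divergence there is about -6, negative as expected for a sink.

Q2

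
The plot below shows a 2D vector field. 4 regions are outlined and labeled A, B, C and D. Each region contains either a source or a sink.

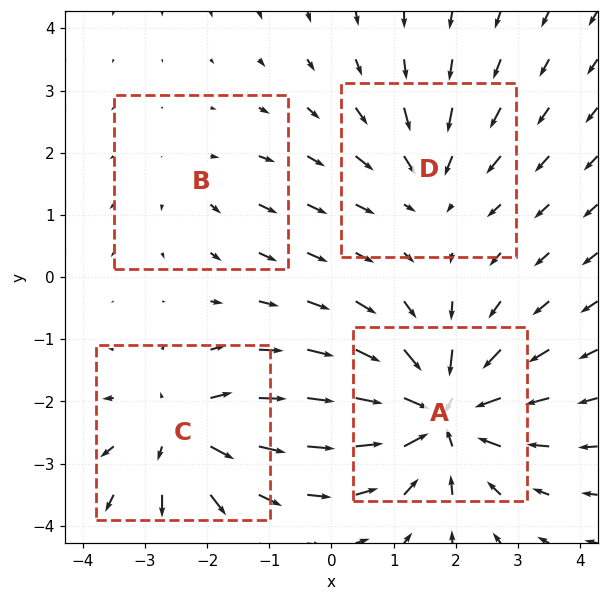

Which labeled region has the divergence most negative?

A

Divergence at each region's feature centre — A: about -7, B: about +2, C: about +5, D: about -3. Region A is most negative.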